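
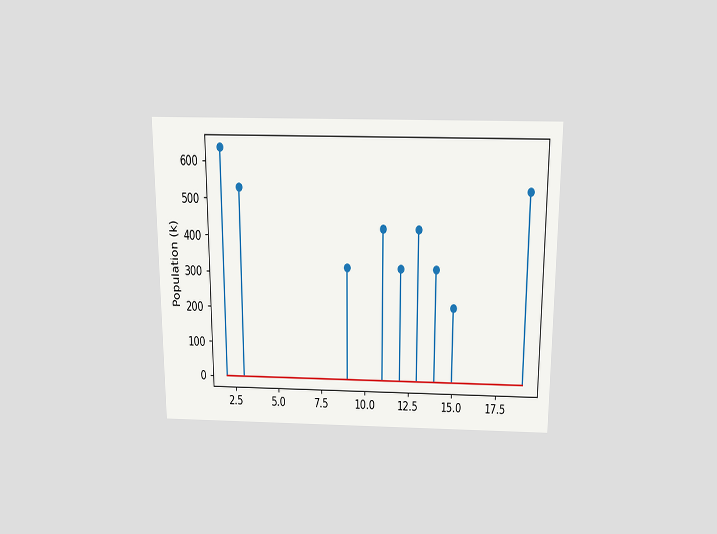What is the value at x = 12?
318k

The chart is viewed slightly from above. The stem at x=12 reaches 318k.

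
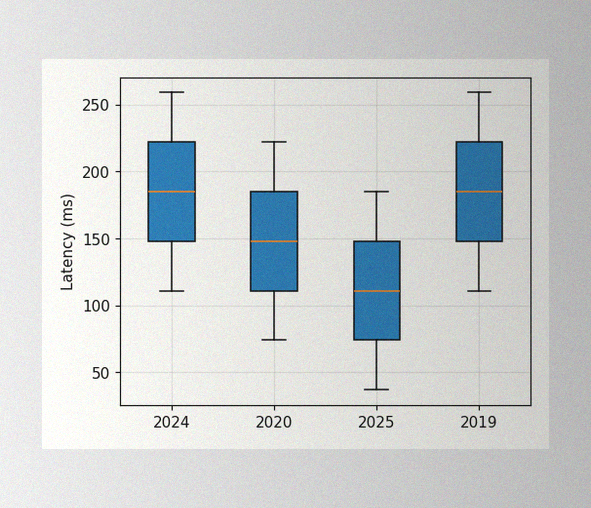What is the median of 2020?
148ms

The image has some photo noise and uneven lighting. The median line in the 2020 box sits at 148ms.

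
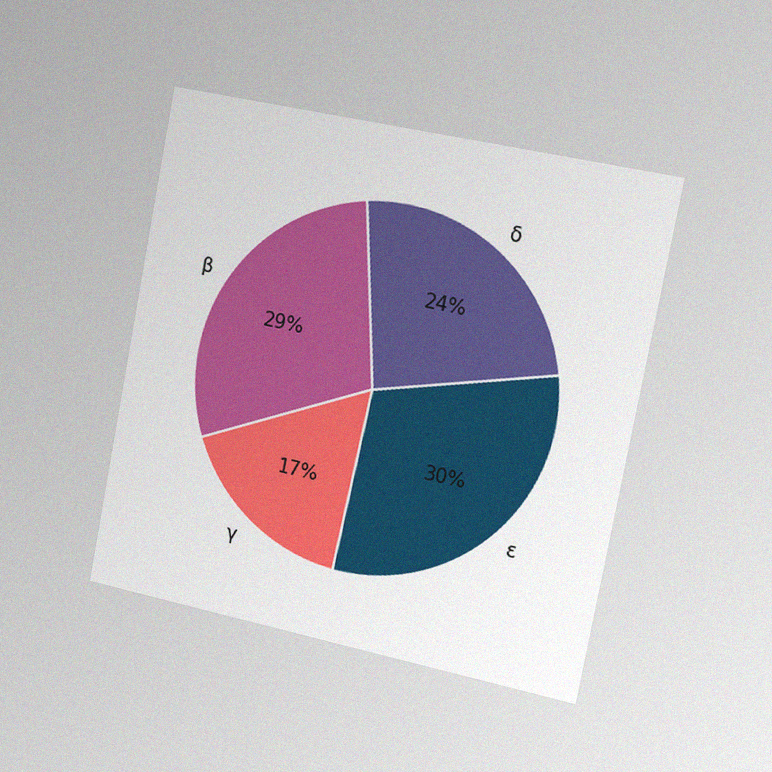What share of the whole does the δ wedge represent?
The chart is tilted about 11° clockwise and viewed slightly from the right, with some photo noise. The δ slice takes up 24% of the pie.

24%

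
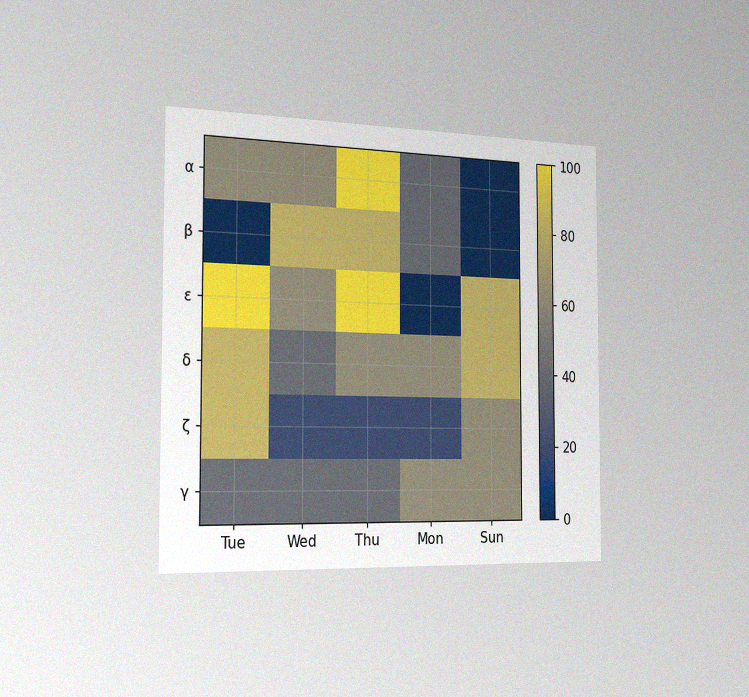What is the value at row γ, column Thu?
40

The chart is viewed slightly from the left, with some photo noise. Matching cell (γ, Thu) against the colorbar gives 40.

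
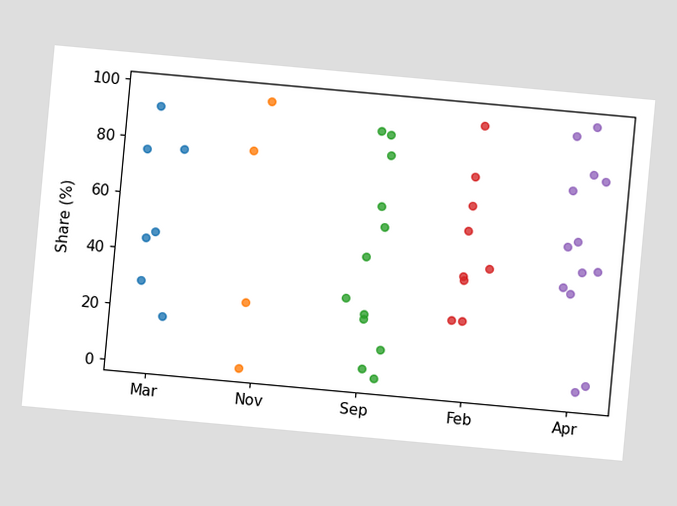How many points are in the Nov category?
4

The chart is tilted about 5° clockwise. Counting the markers in the Nov column gives 4.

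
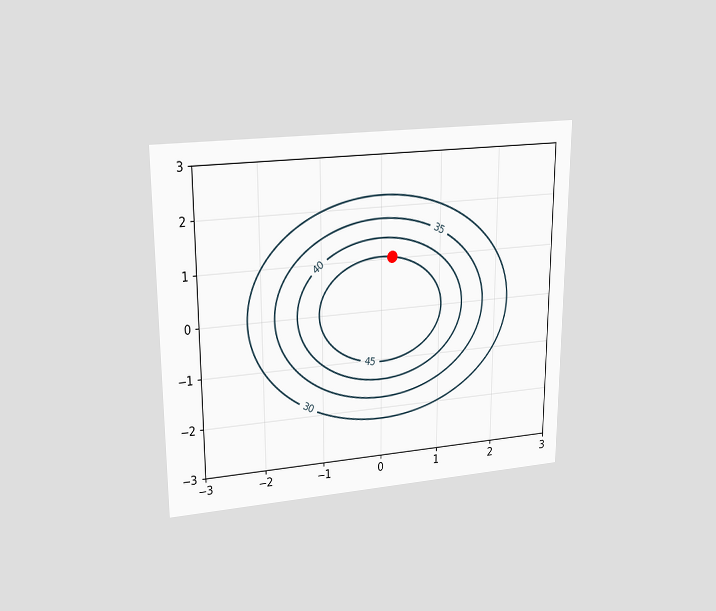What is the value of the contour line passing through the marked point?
45

The chart is viewed at a slight angle. The marked point sits on the contour labelled 45.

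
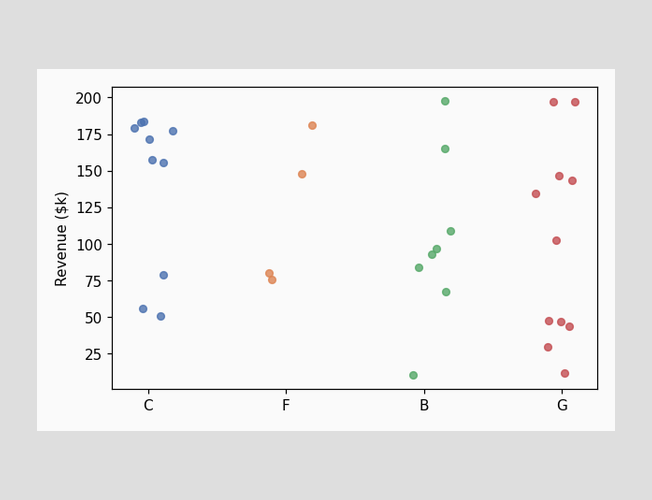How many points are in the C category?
10

Counting the markers in the C column gives 10.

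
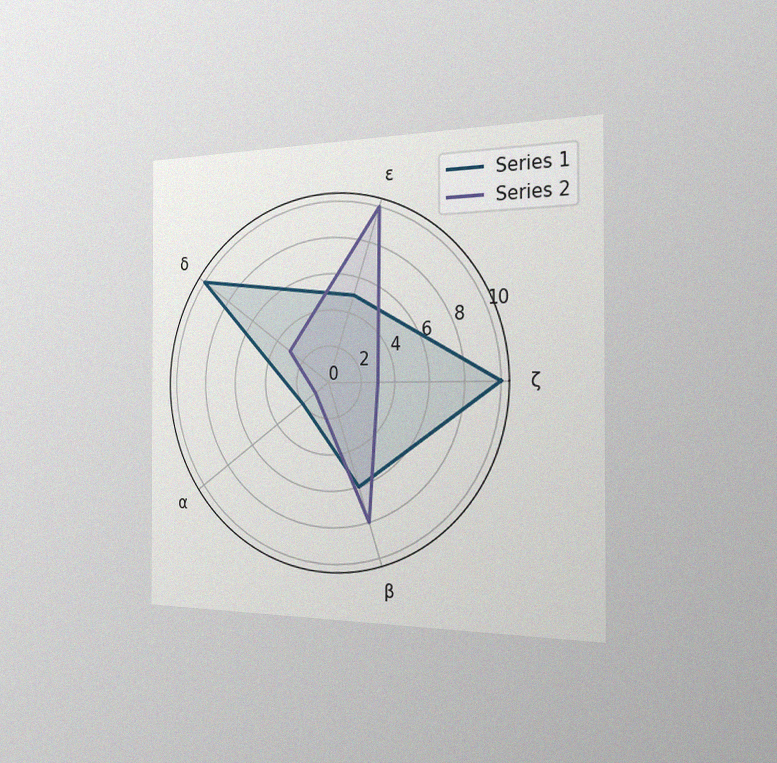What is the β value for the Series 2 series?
8

The chart is viewed slightly from the right, with some photo noise. On the β axis, Series 2 reaches 8.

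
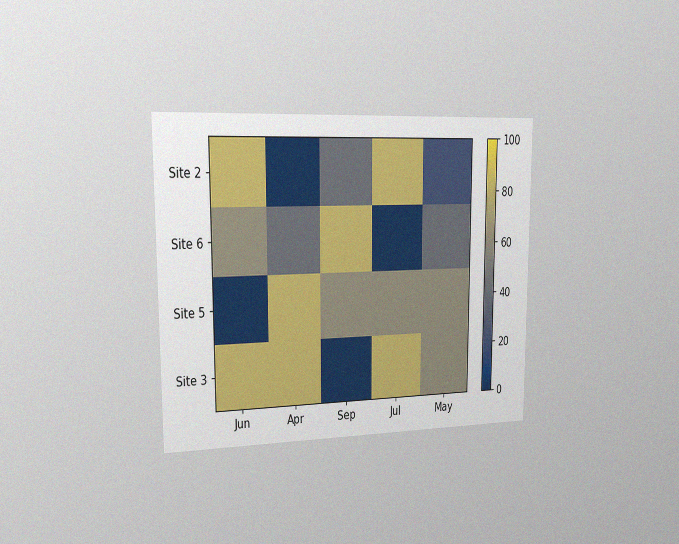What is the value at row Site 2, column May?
20

The chart is viewed slightly from the left, with some photo noise. Matching cell (Site 2, May) against the colorbar gives 20.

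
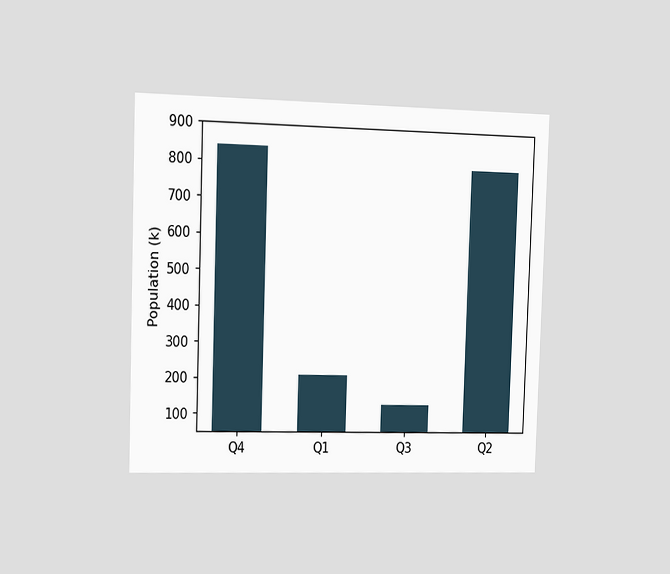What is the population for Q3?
126k

The chart is viewed slightly from the left. Reading along the chart's y-axis, the Q3 bar reaches 126k.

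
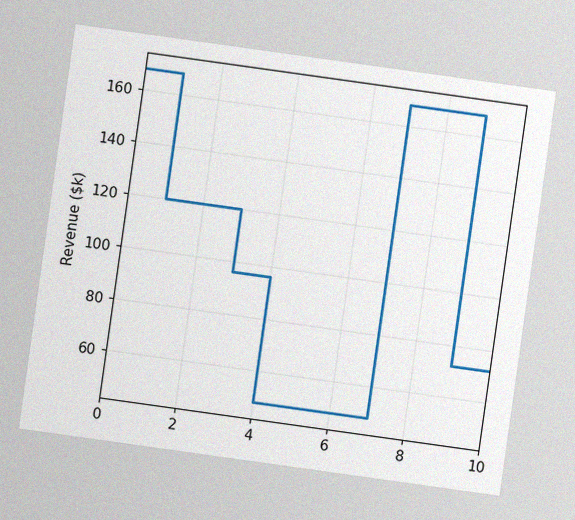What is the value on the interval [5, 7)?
$48k

The chart is tilted about 8° clockwise, with some photo noise. On [5, 7) the step sits at $48k.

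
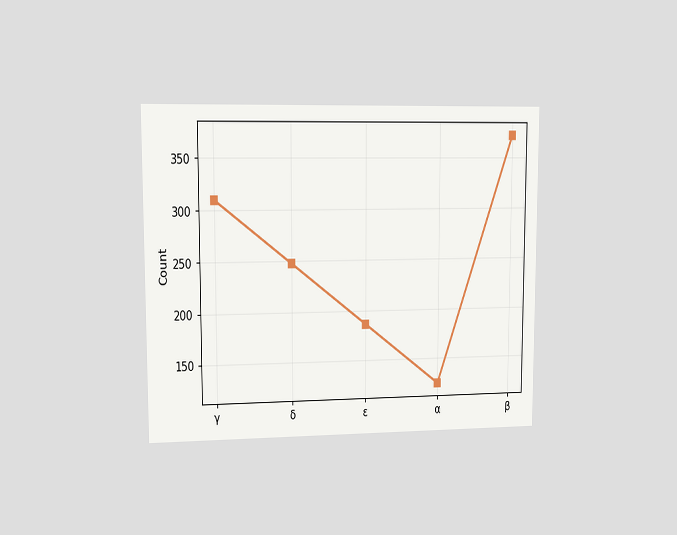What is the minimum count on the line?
124

The chart is viewed at a slight angle. The lowest point is at α, and reading across to the y-axis gives 124.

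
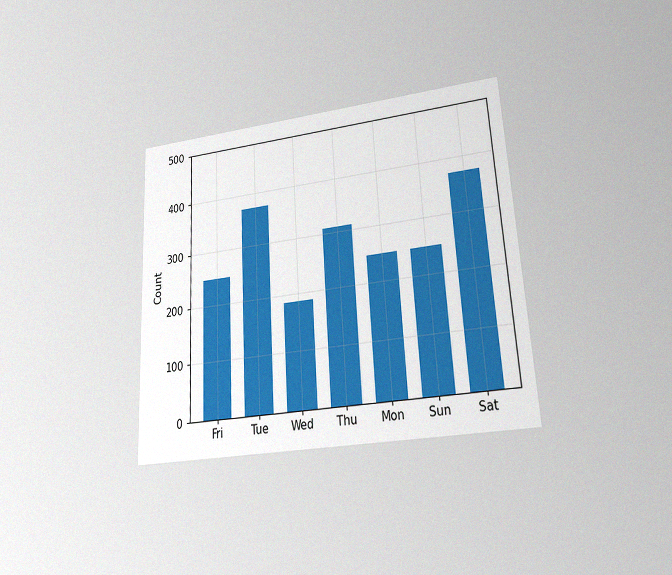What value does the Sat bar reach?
The chart is tilted about 3° counter-clockwise and viewed at a slight angle, with some photo noise. Reading along the chart's y-axis, the Sat bar reaches 372.

372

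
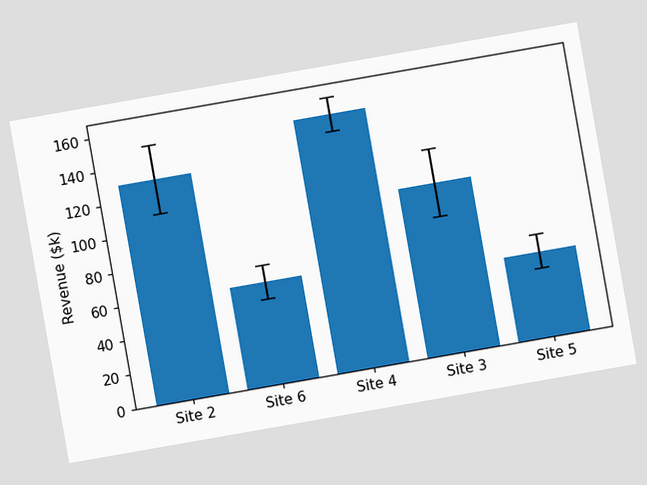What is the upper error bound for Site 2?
$150k

The chart is tilted about 10° counter-clockwise. The Site 2 bar's upper whisker reaches $150k.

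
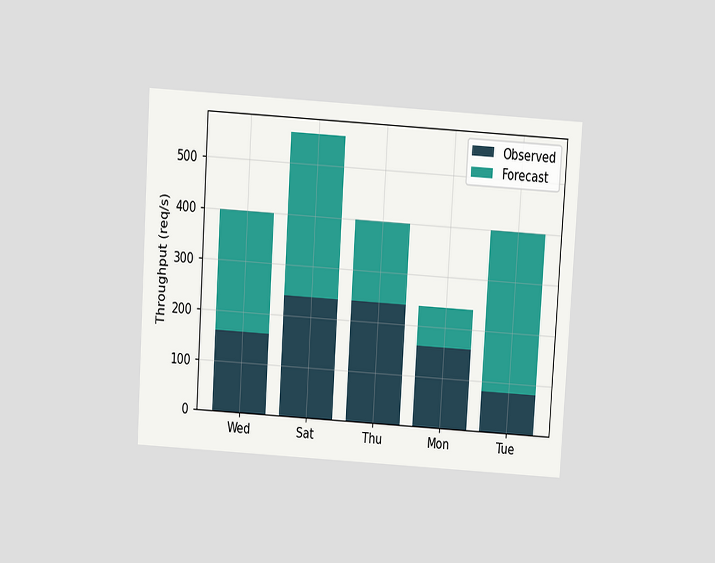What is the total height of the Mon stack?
240req/s

The chart is tilted about 4° clockwise and viewed slightly from above. The Mon stack's top reaches 240req/s on the y-axis.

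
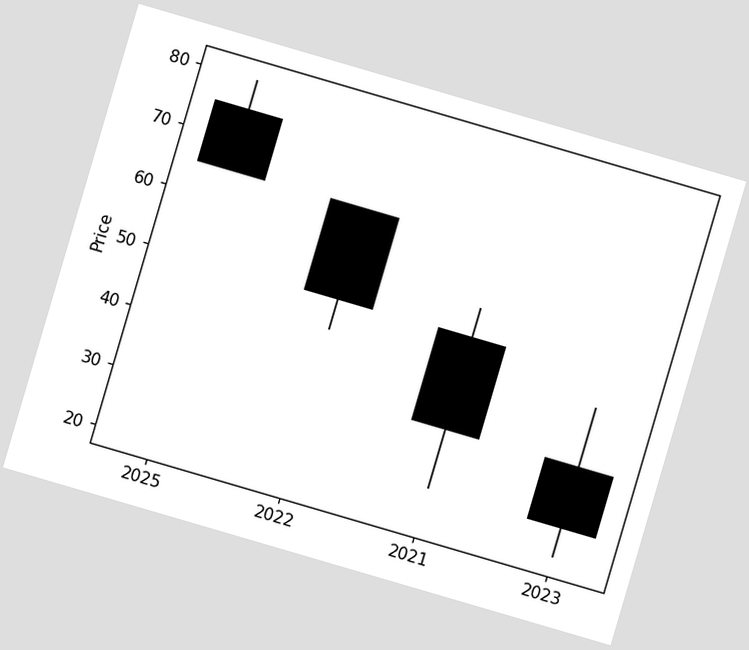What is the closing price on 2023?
25

The chart is tilted about 16° clockwise. The 2023 candle closes at 25.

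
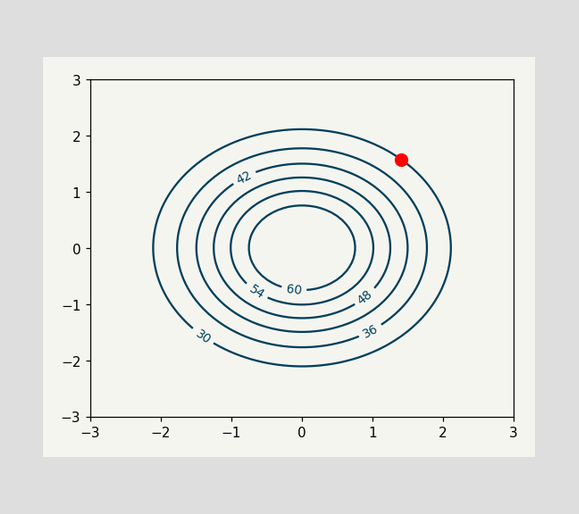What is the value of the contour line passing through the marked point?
30

The marked point sits on the contour labelled 30.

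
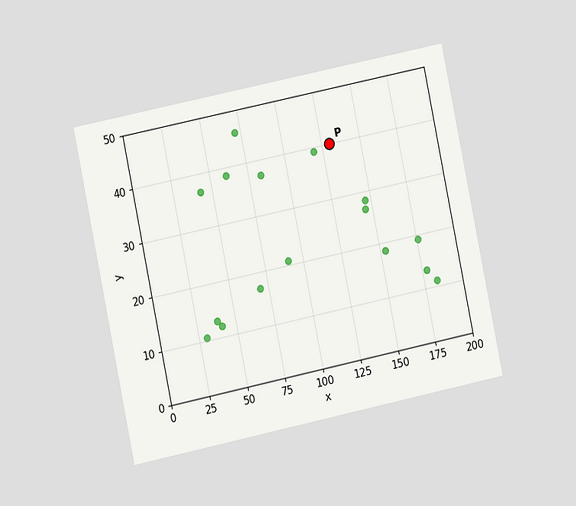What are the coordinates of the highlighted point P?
The chart is tilted about 12° counter-clockwise and viewed at a slight angle. Following the gridlines from P to each axis, P sits at (130, 40).

(130, 40)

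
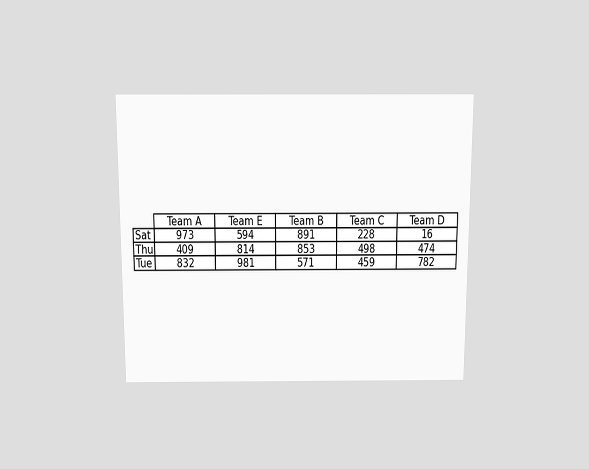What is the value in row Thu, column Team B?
853

The chart is viewed slightly from above. The (Thu, Team B) cell reads 853.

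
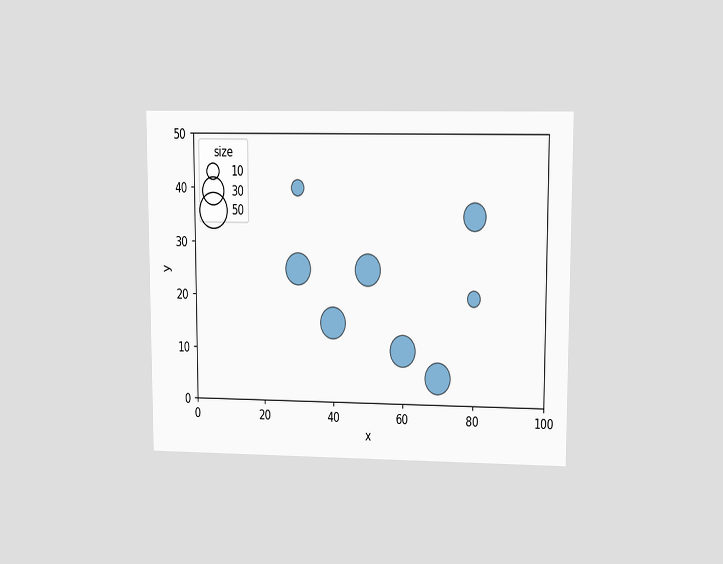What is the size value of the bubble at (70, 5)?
40

The chart is viewed at a slight angle. Matching the bubble at (70, 5) against the size legend gives 40.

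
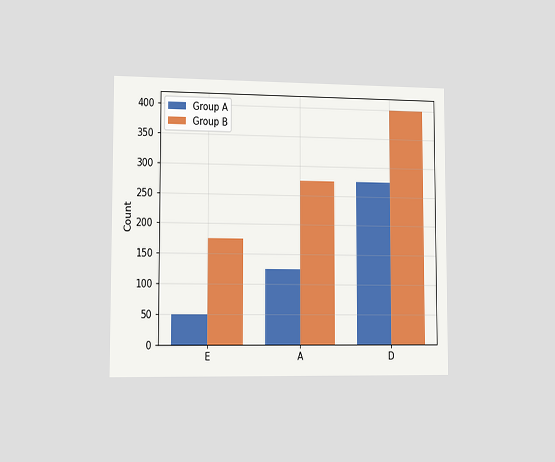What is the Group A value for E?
The chart is viewed slightly from the left. The Group A bar at E reaches 50 on the y-axis.

50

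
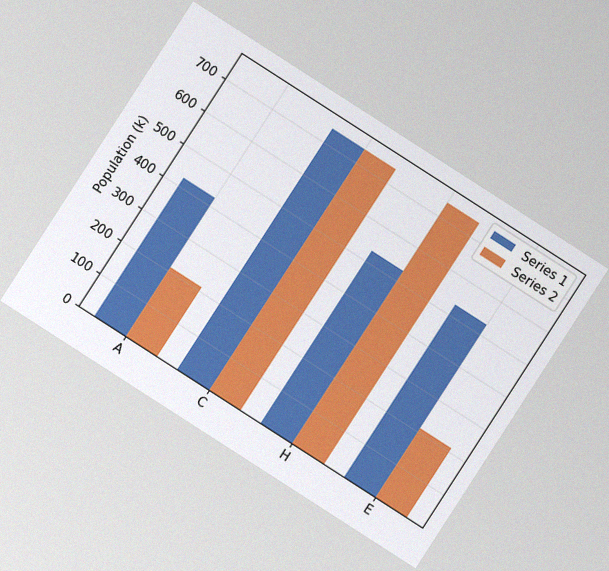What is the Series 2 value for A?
The chart is tilted about 33° clockwise, with some photo noise. The Series 2 bar at A reaches 212k on the y-axis.

212k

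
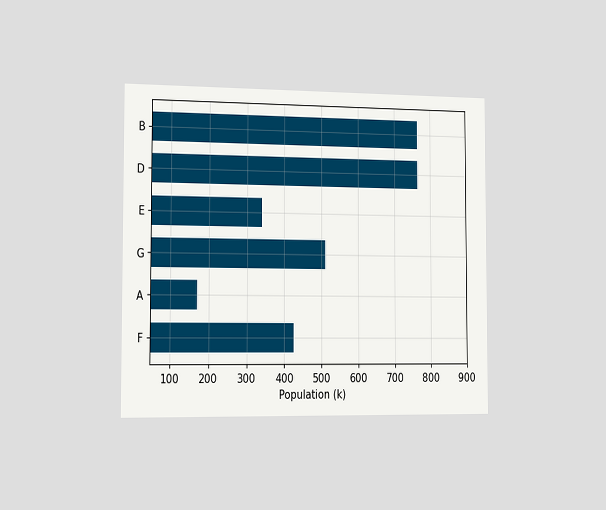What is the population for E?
The chart is viewed slightly from the left. Reading along the chart's x-axis, the E bar reaches 340k.

340k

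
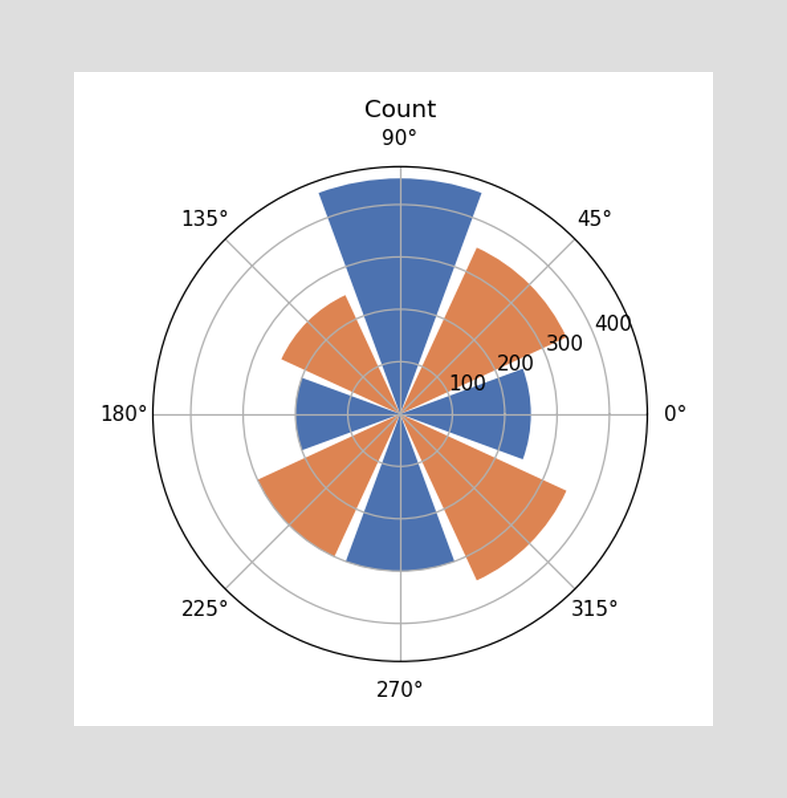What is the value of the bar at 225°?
The bar at 225° reaches 300 on the radial axis.

300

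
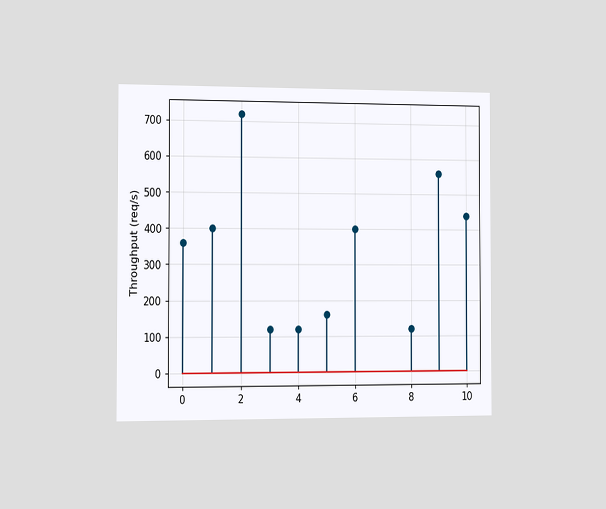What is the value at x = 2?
The chart is viewed slightly from the left. The stem at x=2 reaches 720req/s.

720req/s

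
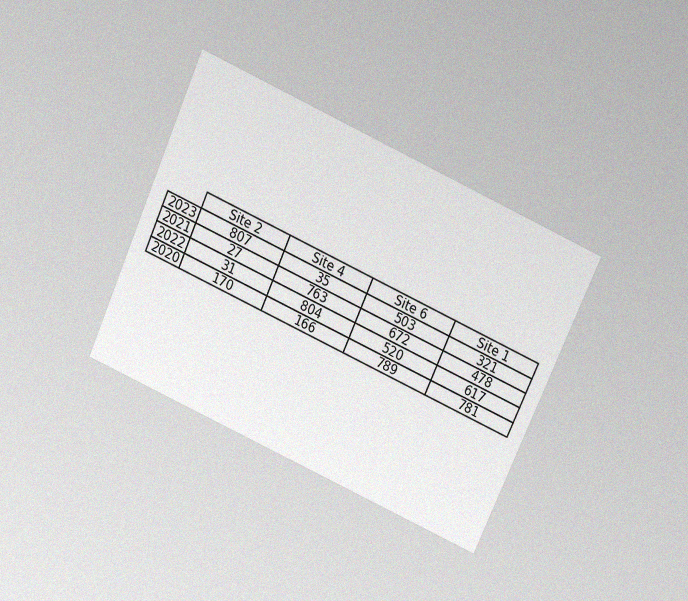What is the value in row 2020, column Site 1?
781

The chart is tilted about 24° clockwise and viewed slightly from above, with some photo noise. The (2020, Site 1) cell reads 781.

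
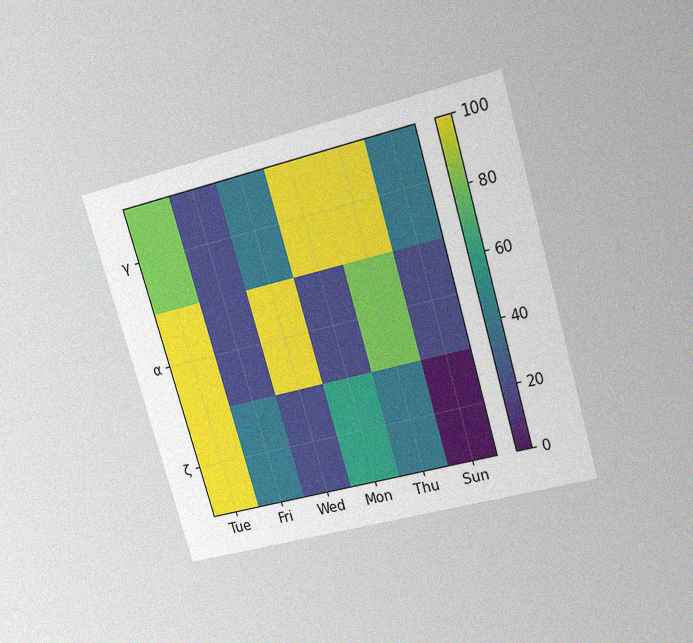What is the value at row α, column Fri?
20

The chart is tilted about 16° counter-clockwise and viewed slightly from above, with some photo noise. Matching cell (α, Fri) against the colorbar gives 20.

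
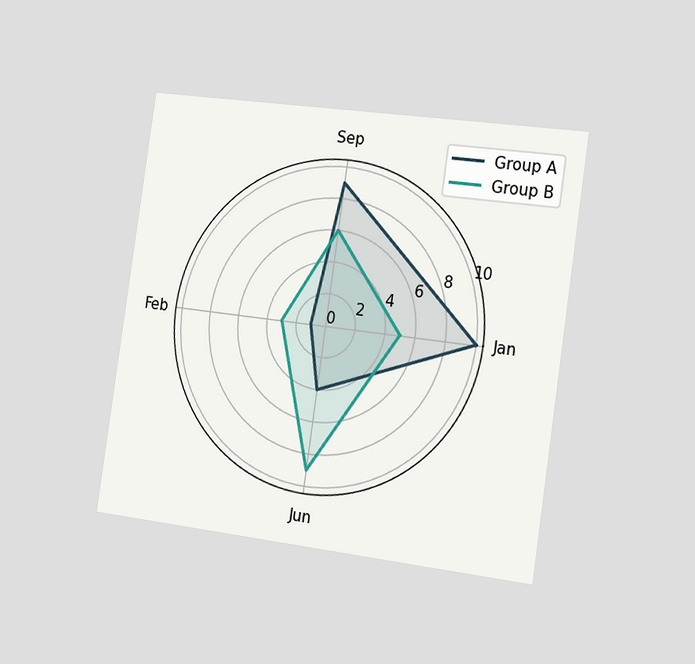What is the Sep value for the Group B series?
The chart is tilted about 8° clockwise and viewed slightly from the right. On the Sep axis, Group B reaches 6.

6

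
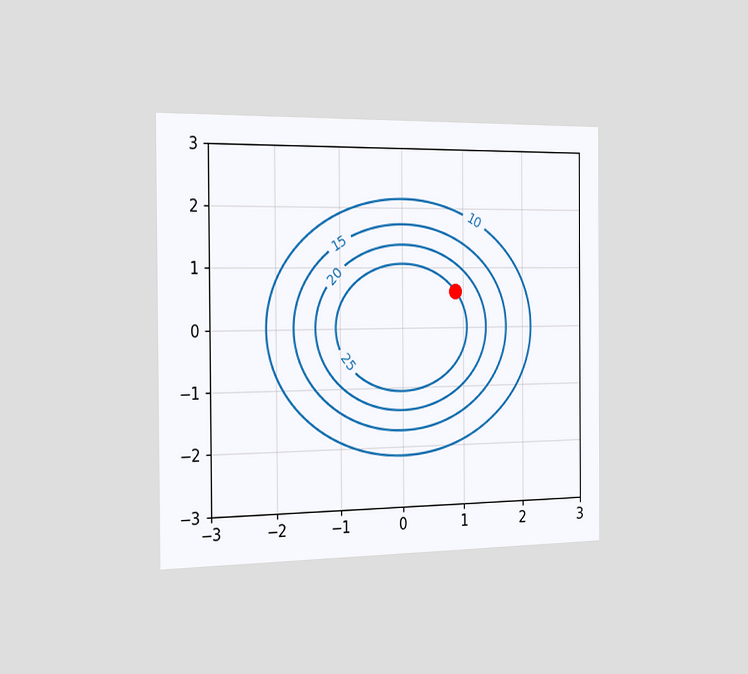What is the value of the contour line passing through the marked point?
25

The chart is viewed slightly from the left. The marked point sits on the contour labelled 25.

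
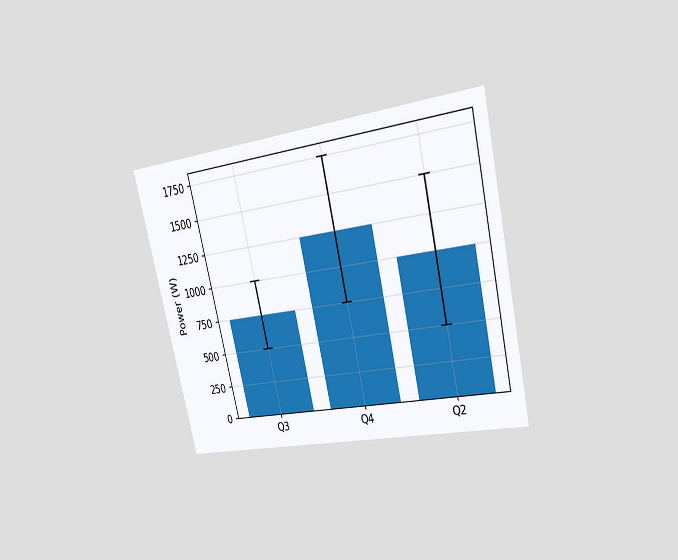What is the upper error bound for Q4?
1750W

The chart is tilted about 13° counter-clockwise and viewed slightly from the right. The Q4 bar's upper whisker reaches 1750W.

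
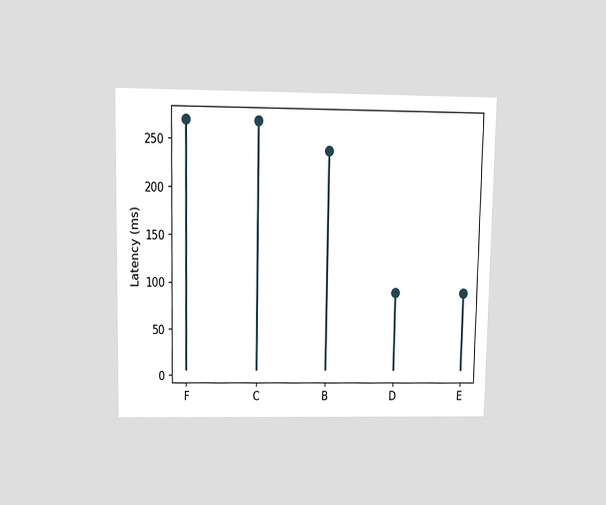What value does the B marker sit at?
240ms

The chart is viewed slightly from above. The B marker sits at 240ms.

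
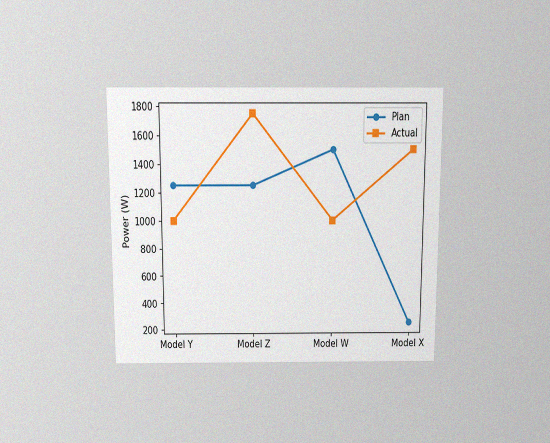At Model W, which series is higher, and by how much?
The chart is viewed slightly from above, with some photo noise. At Model W, Plan sits above the other line by 500W.

Plan, by 500W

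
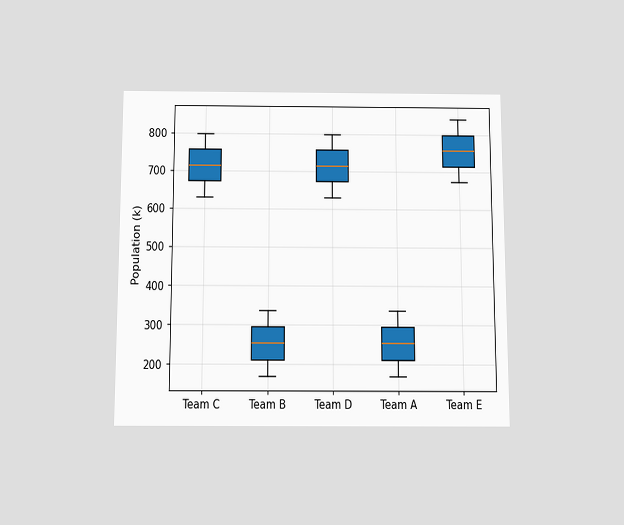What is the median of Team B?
252k

The chart is viewed slightly from below. The median line in the Team B box sits at 252k.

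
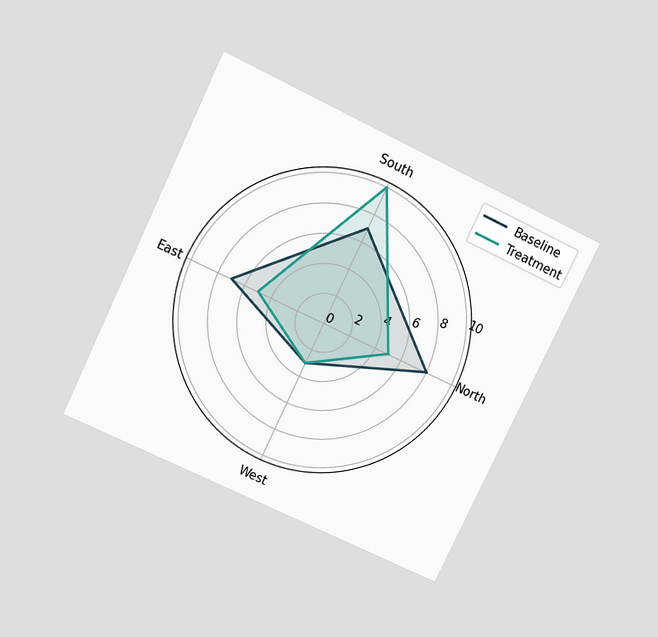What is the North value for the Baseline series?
The chart is tilted about 26° clockwise and viewed slightly from above. On the North axis, Baseline reaches 8.

8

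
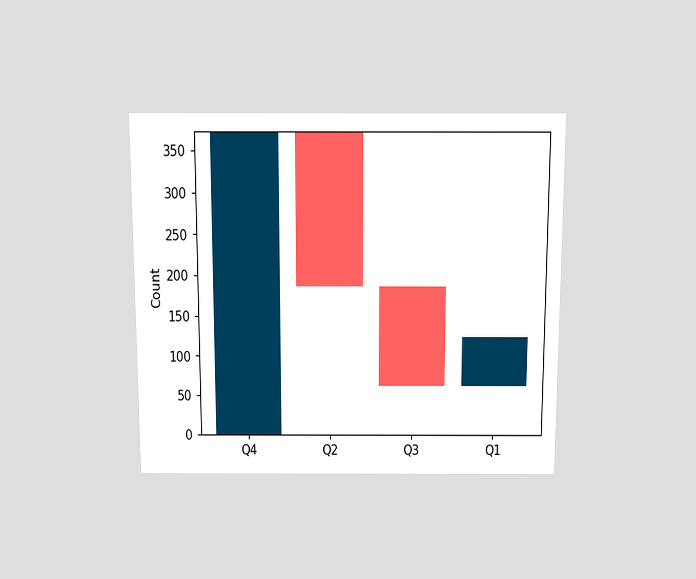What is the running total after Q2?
The chart is viewed slightly from above. After Q2 the running total reaches 186.

186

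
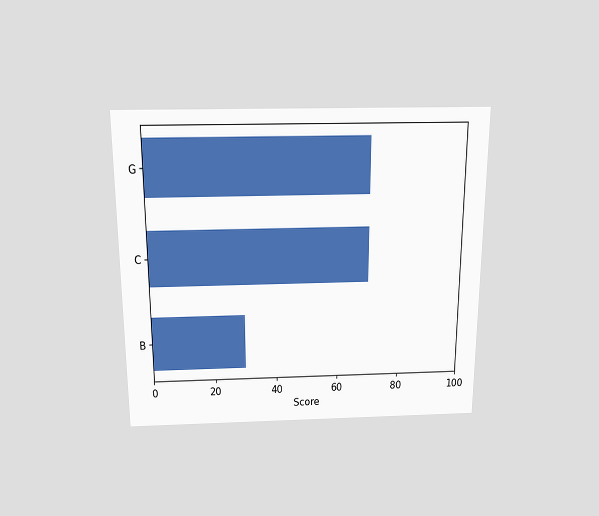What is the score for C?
The chart is viewed slightly from above. Reading along the chart's x-axis, the C bar reaches 70.

70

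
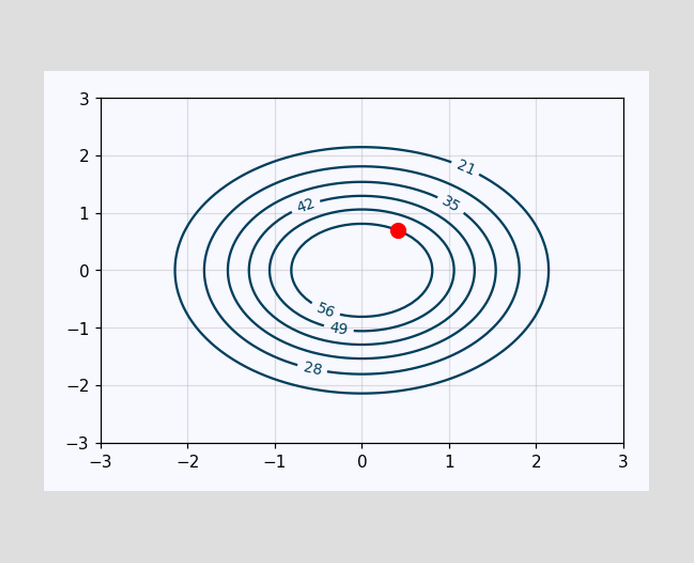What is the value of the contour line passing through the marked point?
56

The marked point sits on the contour labelled 56.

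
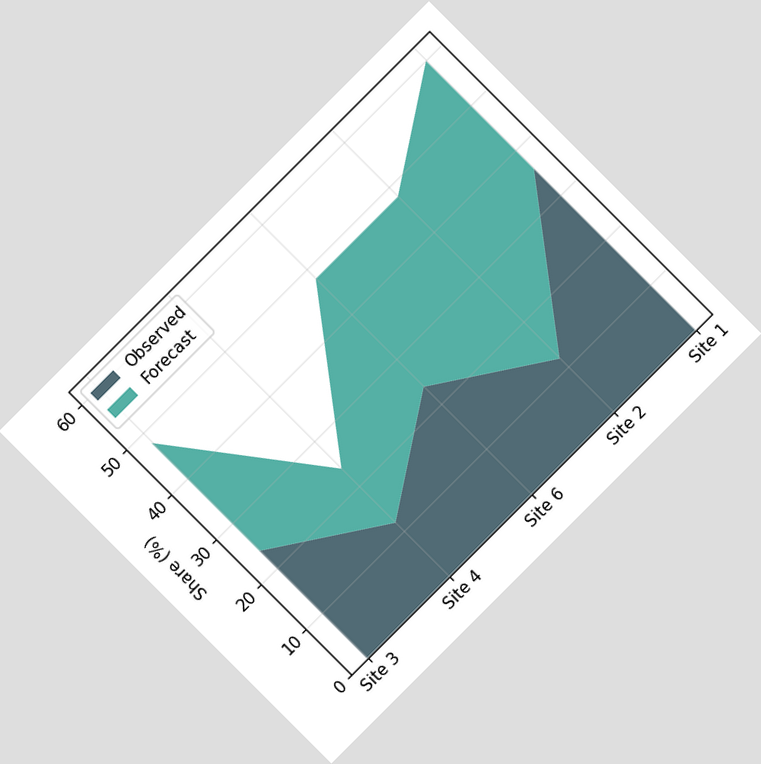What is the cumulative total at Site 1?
The chart is tilted about 45° counter-clockwise. The stacked total at Site 1 reaches 60%.

60%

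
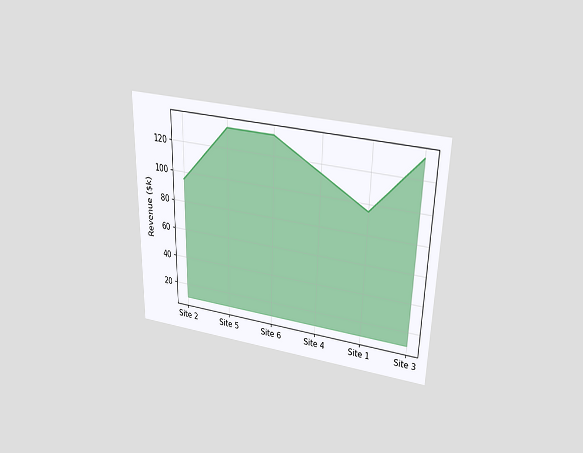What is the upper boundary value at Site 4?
$114k

The chart is viewed slightly from above. At Site 4 the upper boundary is at $114k.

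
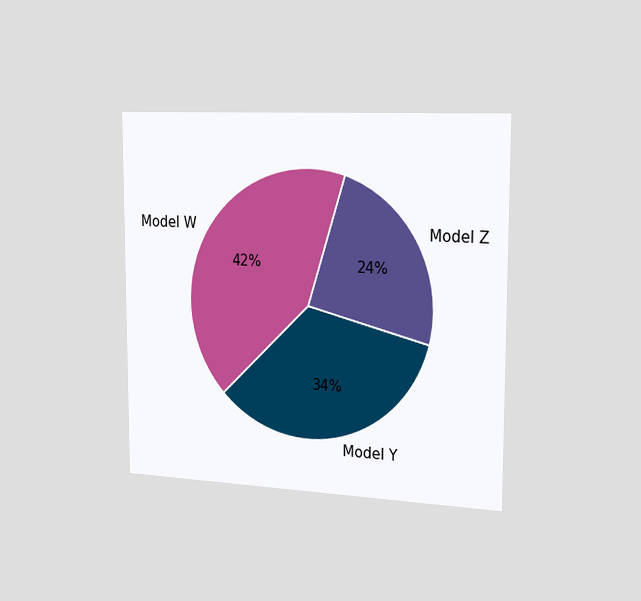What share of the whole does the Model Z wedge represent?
24%

The chart is viewed slightly from the right. The Model Z slice takes up 24% of the pie.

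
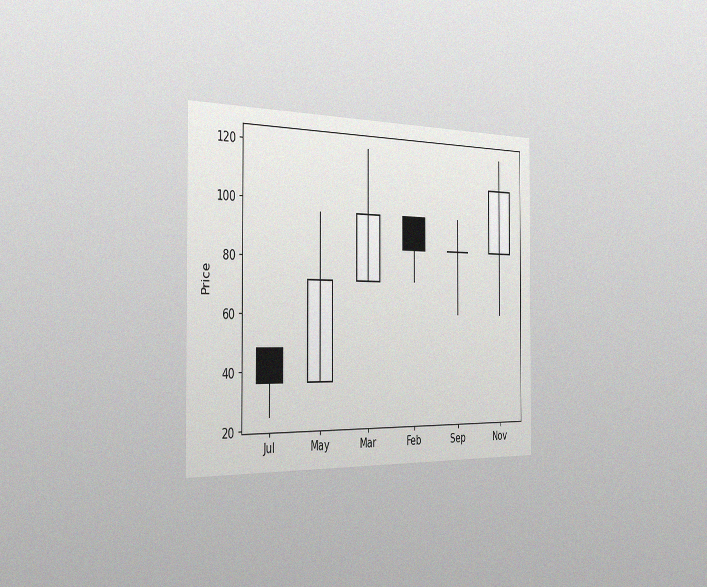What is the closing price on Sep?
The chart is viewed slightly from the left, with some photo noise. The Sep candle closes at 84.

84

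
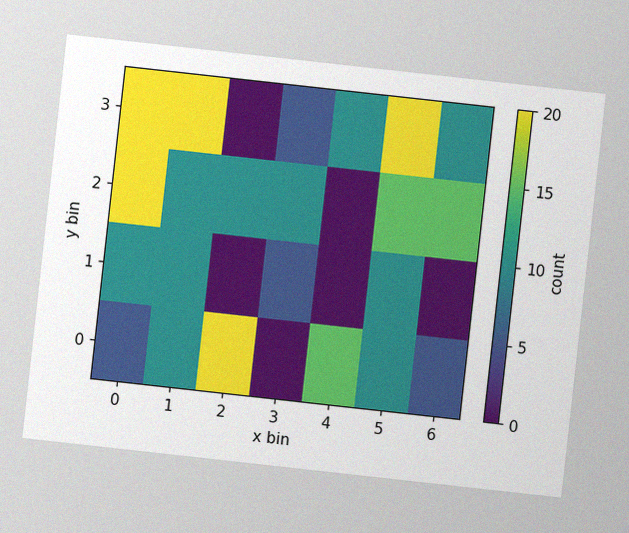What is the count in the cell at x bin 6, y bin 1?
The chart is tilted about 6° clockwise, with some photo noise. Matching the cell (6, 1) against the colorbar gives 0.

0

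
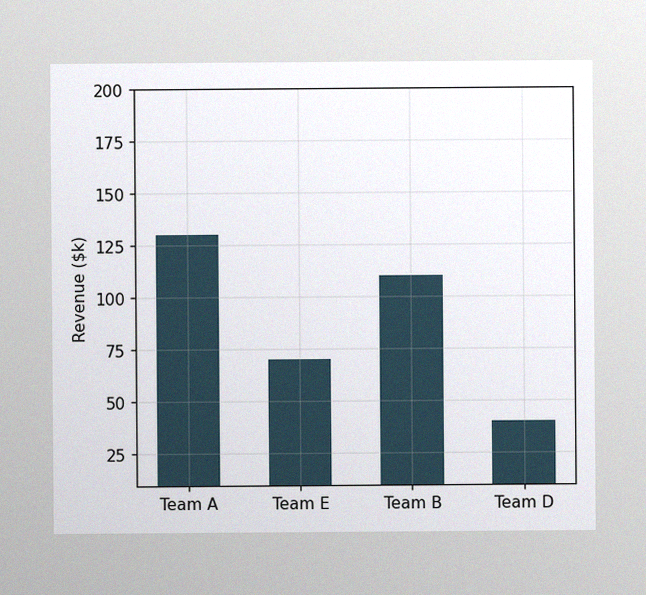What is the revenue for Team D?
The image has some photo noise and uneven lighting. Reading along the chart's y-axis, the Team D bar reaches $40k.

$40k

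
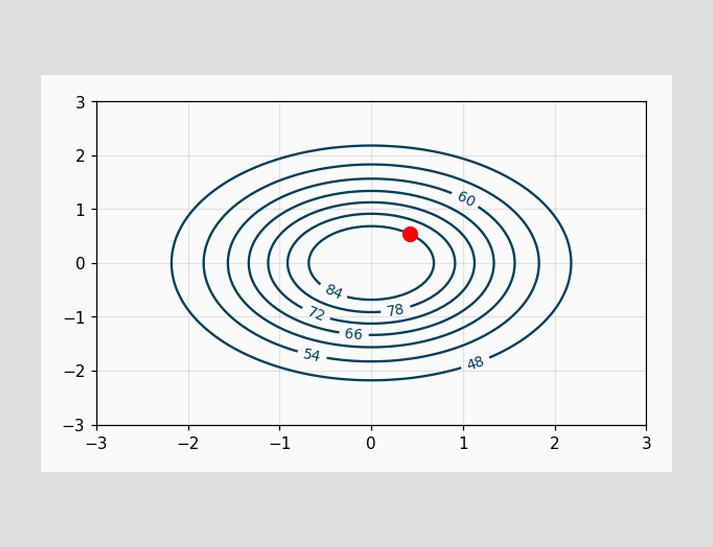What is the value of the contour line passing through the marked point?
84

The marked point sits on the contour labelled 84.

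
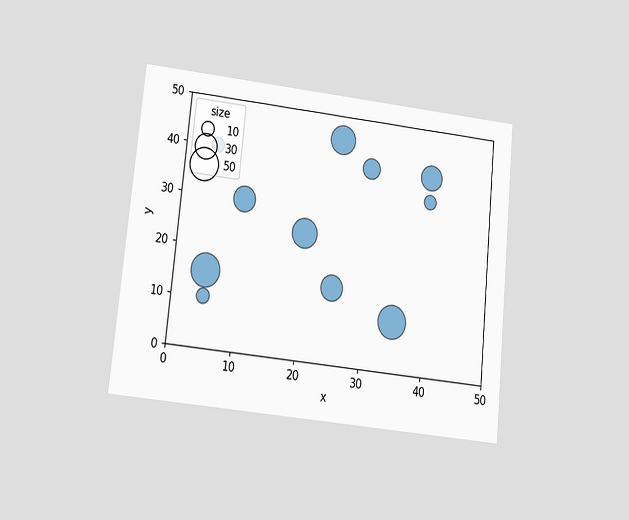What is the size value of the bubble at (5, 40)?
The chart is tilted about 6° clockwise and viewed slightly from below. Matching the bubble at (5, 40) against the size legend gives 10.

10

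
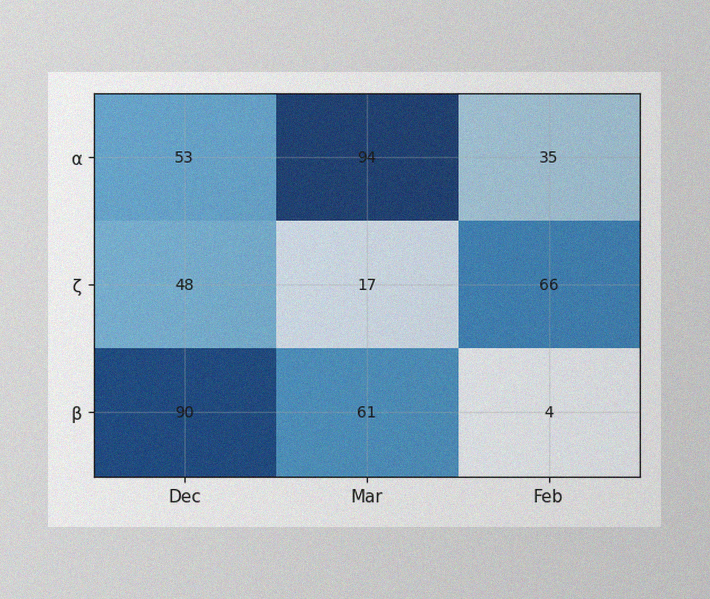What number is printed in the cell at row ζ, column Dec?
48

The image has some photo noise and uneven lighting. The (ζ, Dec) cell reads 48.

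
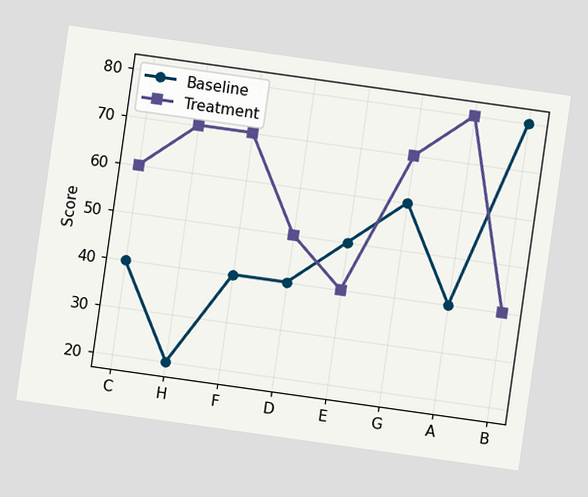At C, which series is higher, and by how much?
The chart is tilted about 8° clockwise. At C, Treatment sits above the other line by 20.

Treatment, by 20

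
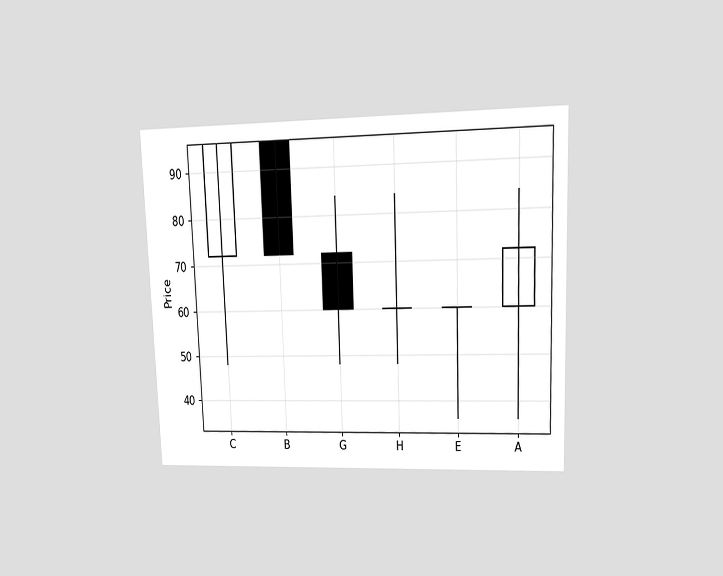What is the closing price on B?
The chart is tilted about 2° counter-clockwise and viewed at a slight angle. The B candle closes at 72.

72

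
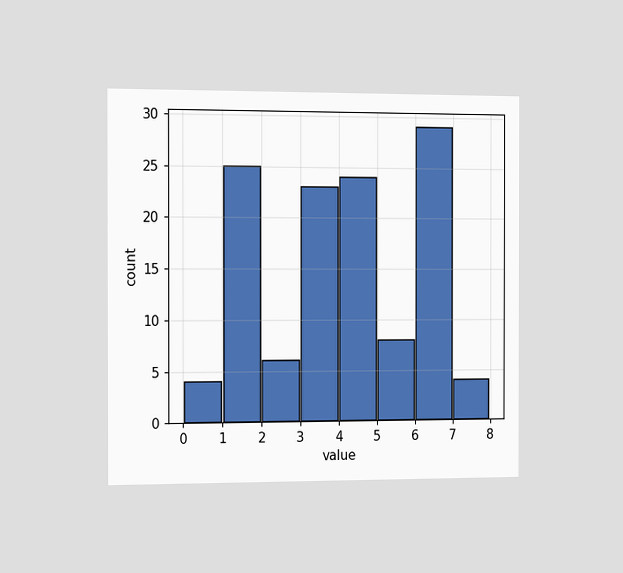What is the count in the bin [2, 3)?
6

The chart is viewed slightly from the left. The [2, 3) bin has height 6.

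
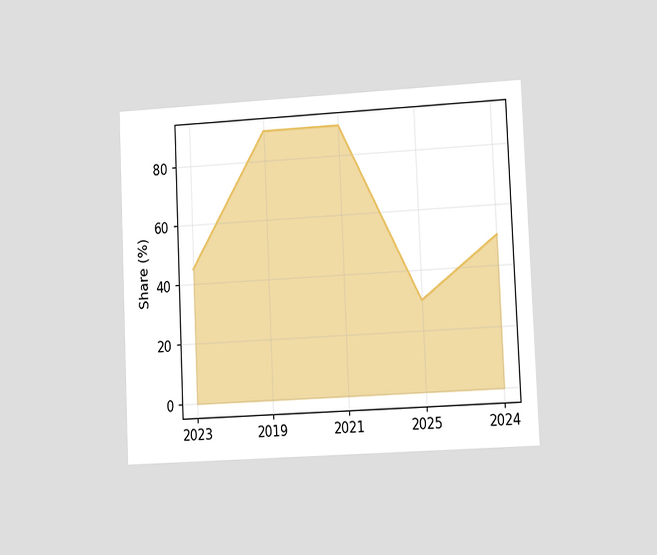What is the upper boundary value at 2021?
The chart is tilted about 3° counter-clockwise and viewed slightly from the right. At 2021 the upper boundary is at 90%.

90%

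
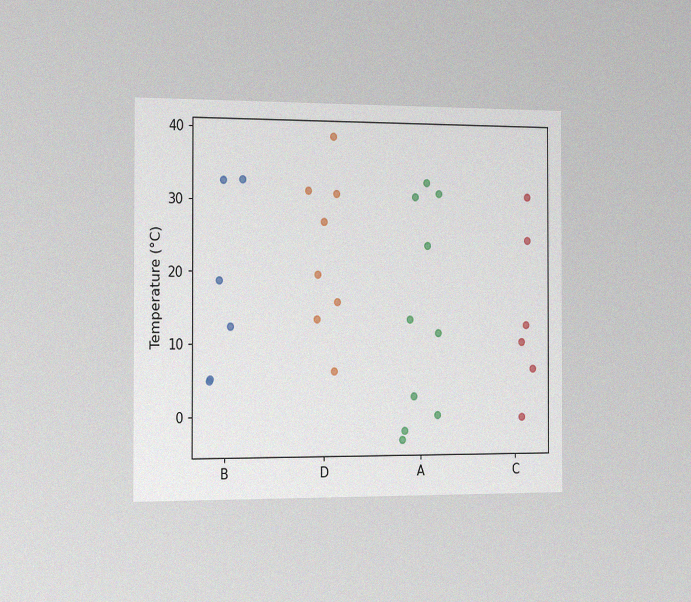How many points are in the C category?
6

The chart is viewed slightly from the left, with some photo noise. Counting the markers in the C column gives 6.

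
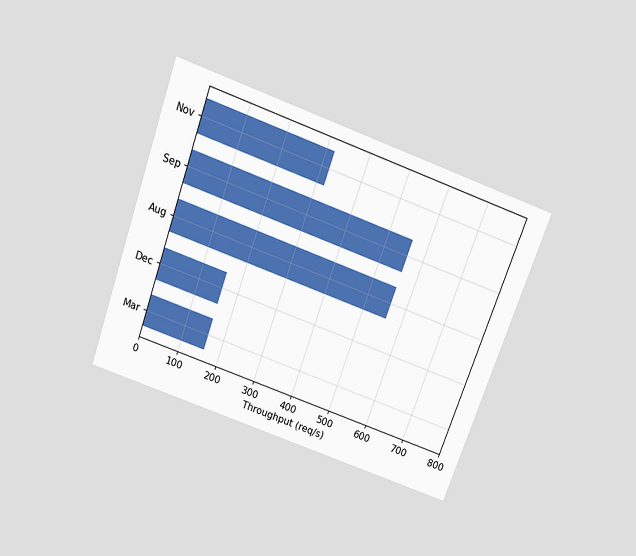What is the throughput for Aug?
The chart is tilted about 20° clockwise and viewed slightly from above. Reading along the chart's x-axis, the Aug bar reaches 560req/s.

560req/s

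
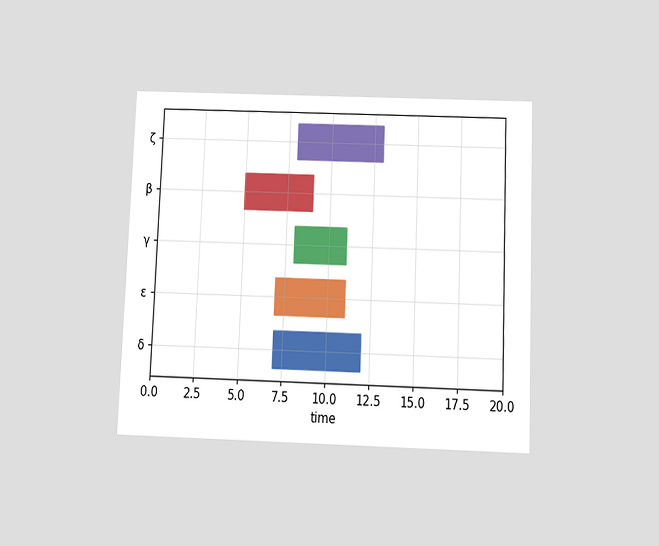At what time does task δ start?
7

The chart is tilted about 2° clockwise and viewed slightly from below. The δ bar begins at t=7.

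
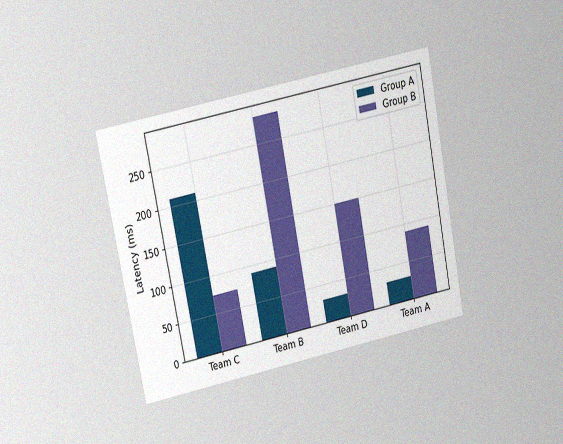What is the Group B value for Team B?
285ms

The chart is tilted about 11° counter-clockwise and viewed at a slight angle, with some photo noise. The Group B bar at Team B reaches 285ms on the y-axis.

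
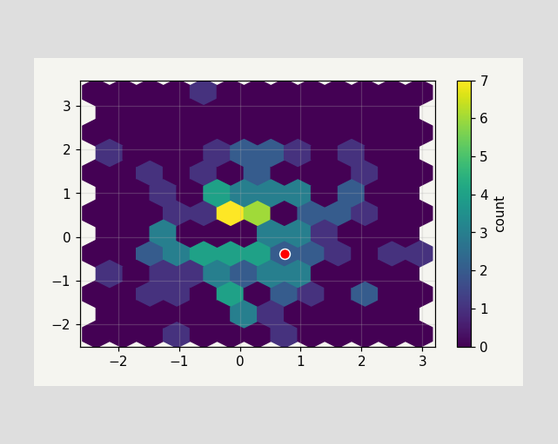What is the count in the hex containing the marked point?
The marked hex reads 2 on the colorbar.

2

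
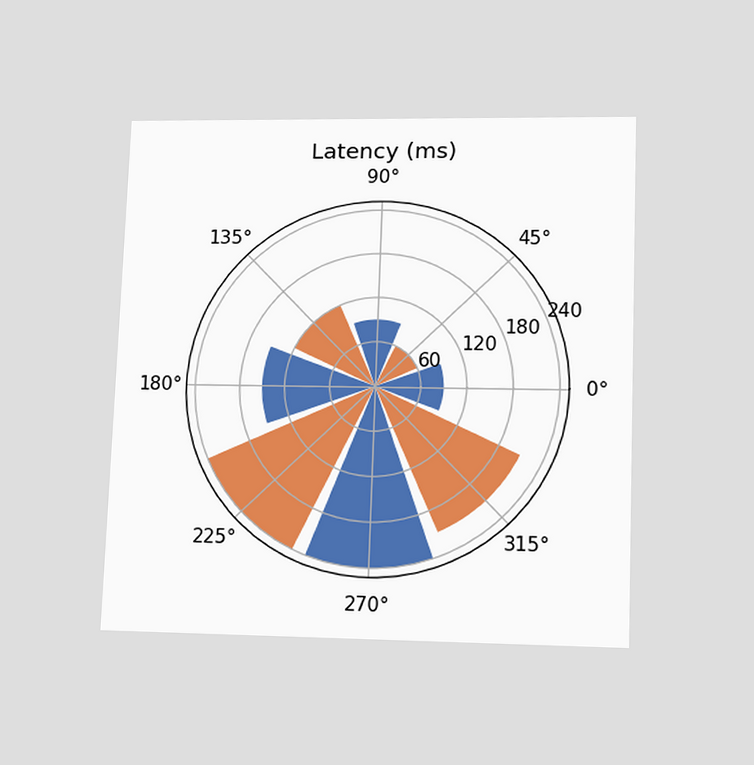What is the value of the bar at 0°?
90ms

The chart is tilted about 2° clockwise and viewed at a slight angle. The bar at 0° reaches 90ms on the radial axis.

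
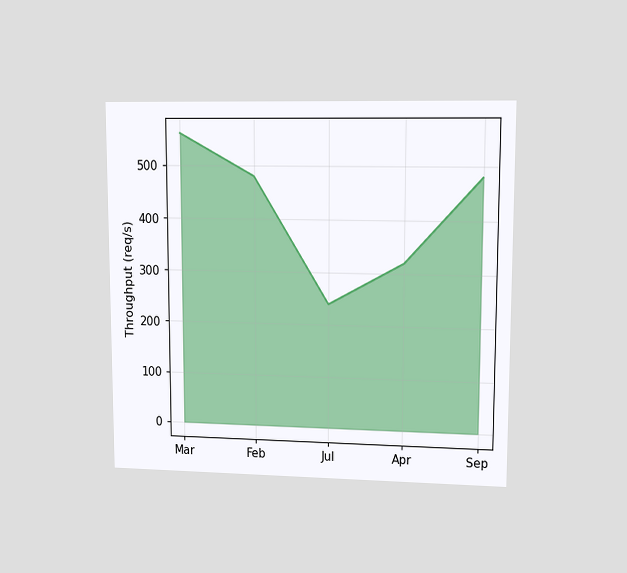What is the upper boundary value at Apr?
The chart is viewed at a slight angle. At Apr the upper boundary is at 320req/s.

320req/s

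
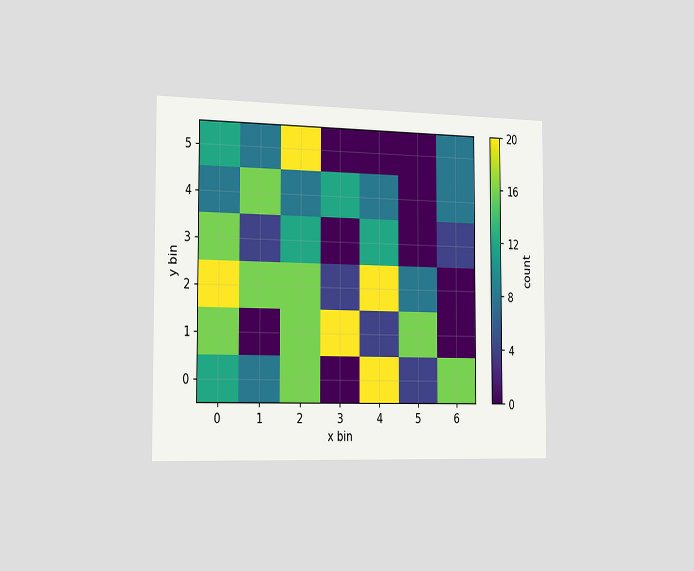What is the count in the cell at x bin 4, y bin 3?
The chart is viewed slightly from the left. Matching the cell (4, 3) against the colorbar gives 12.

12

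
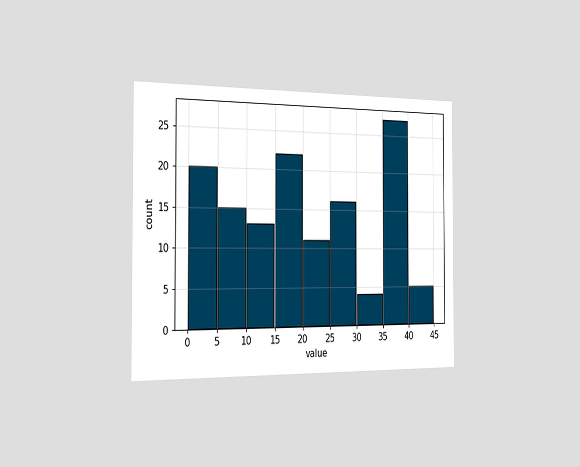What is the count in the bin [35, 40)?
27

The chart is viewed slightly from the left. The [35, 40) bin has height 27.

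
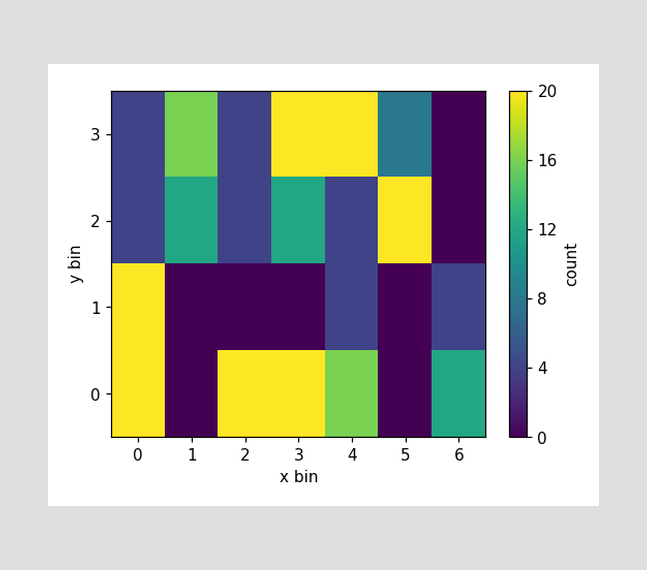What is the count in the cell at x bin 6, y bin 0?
Matching the cell (6, 0) against the colorbar gives 12.

12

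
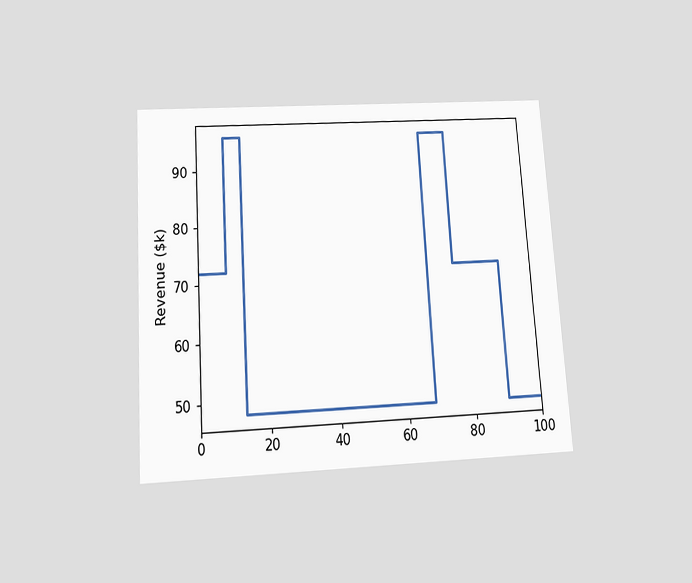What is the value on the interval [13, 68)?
$48k

The chart is tilted about 4° counter-clockwise and viewed slightly from below. On [13, 68) the step sits at $48k.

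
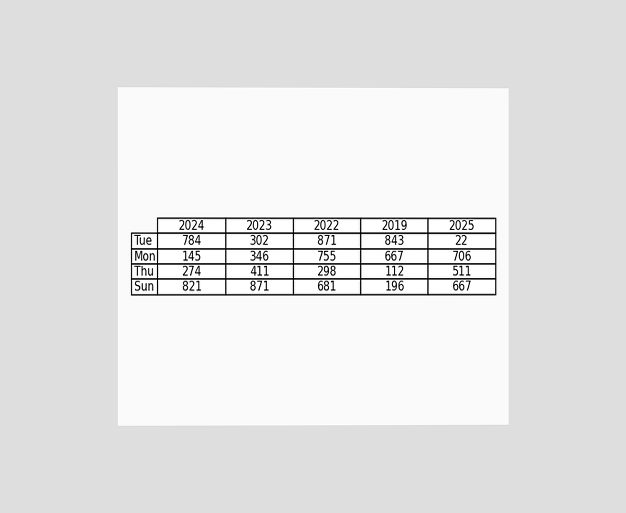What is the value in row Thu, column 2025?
The chart is viewed at a slight angle. The (Thu, 2025) cell reads 511.

511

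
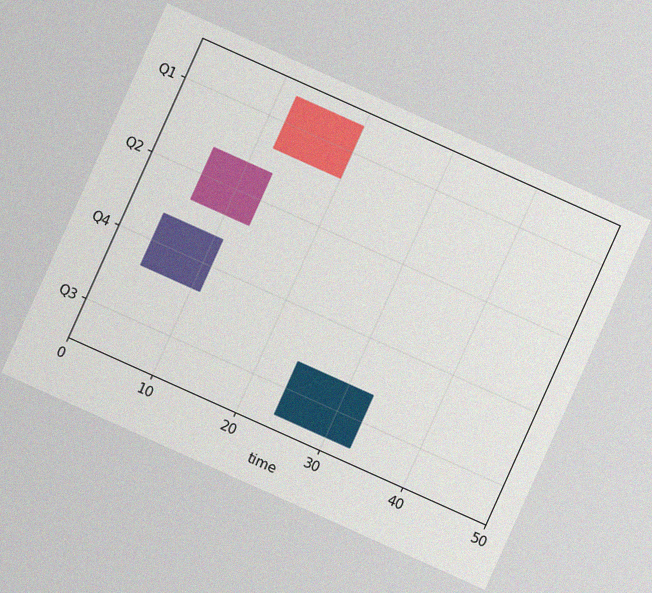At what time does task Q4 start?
The chart is tilted about 24° clockwise, with some photo noise. The Q4 bar begins at t=4.

4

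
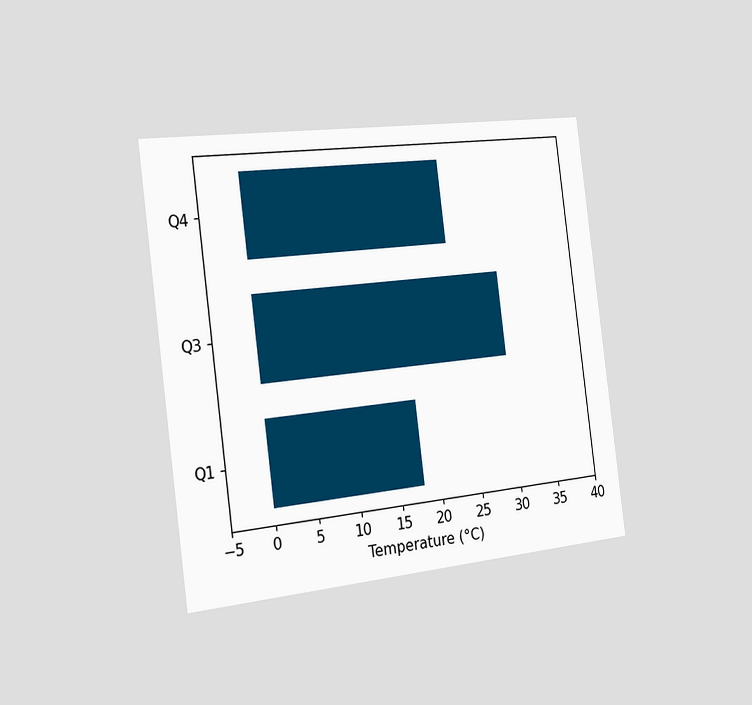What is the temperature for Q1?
The chart is tilted about 7° counter-clockwise and viewed slightly from the left. Reading along the chart's x-axis, the Q1 bar reaches 18°C.

18°C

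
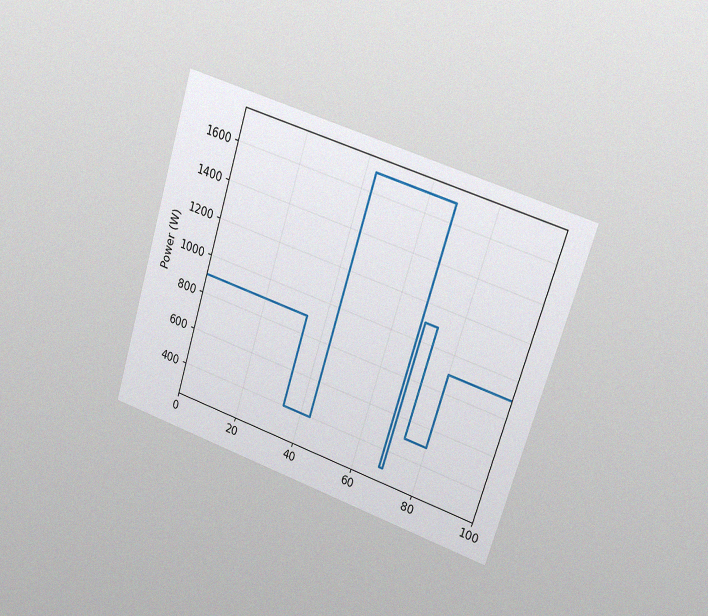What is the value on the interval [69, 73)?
1100W

The chart is tilted about 17° clockwise and viewed slightly from the right, with some photo noise. On [69, 73) the step sits at 1100W.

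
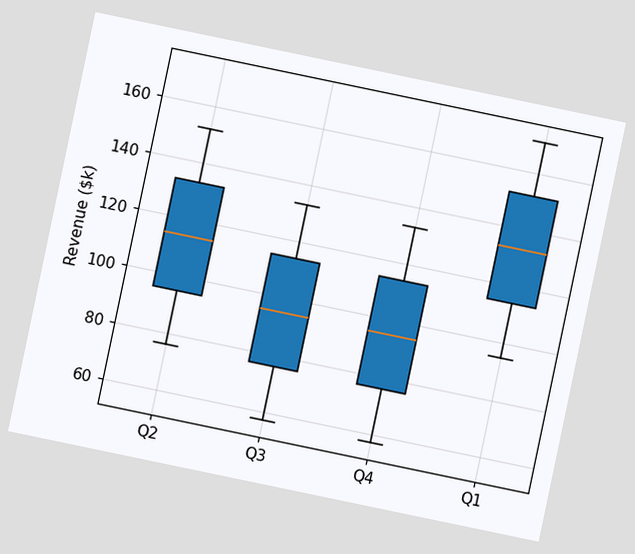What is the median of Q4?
$95k

The chart is tilted about 12° clockwise. The median line in the Q4 box sits at $95k.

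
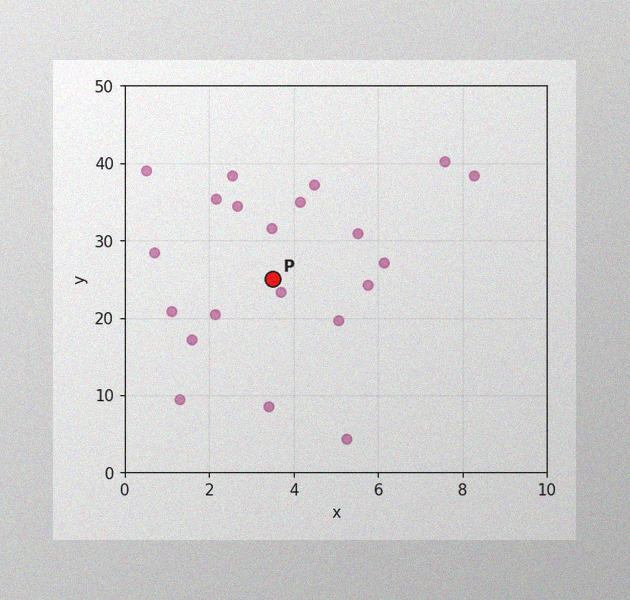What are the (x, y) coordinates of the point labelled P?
The image has some photo noise and uneven lighting. Following the gridlines from P to each axis, P sits at (3.5, 25).

(3.5, 25)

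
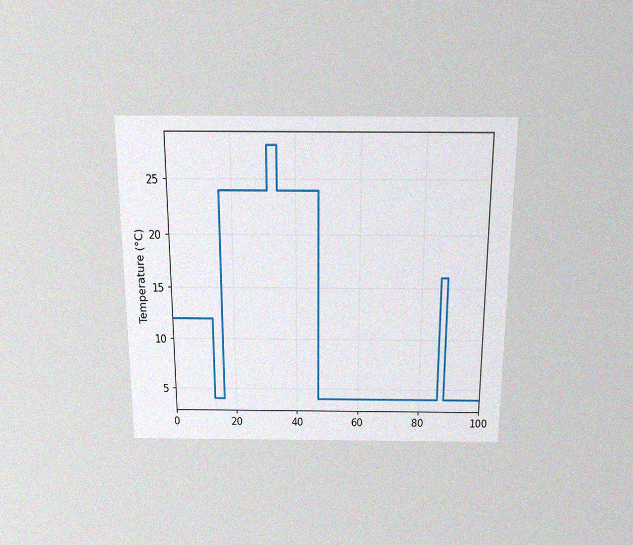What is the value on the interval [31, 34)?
The chart is viewed slightly from above, with some photo noise. On [31, 34) the step sits at 28°C.

28°C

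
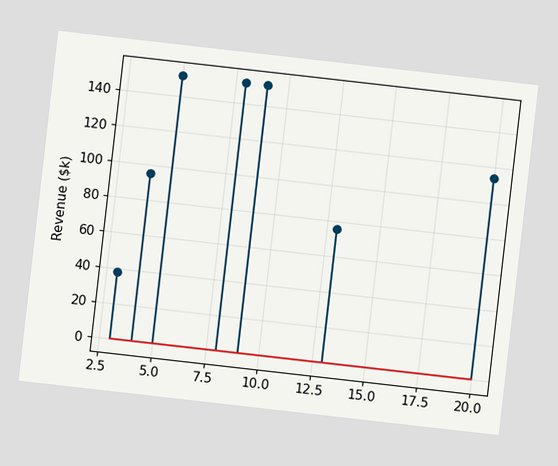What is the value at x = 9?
The chart is tilted about 6° clockwise. The stem at x=9 reaches $152k.

$152k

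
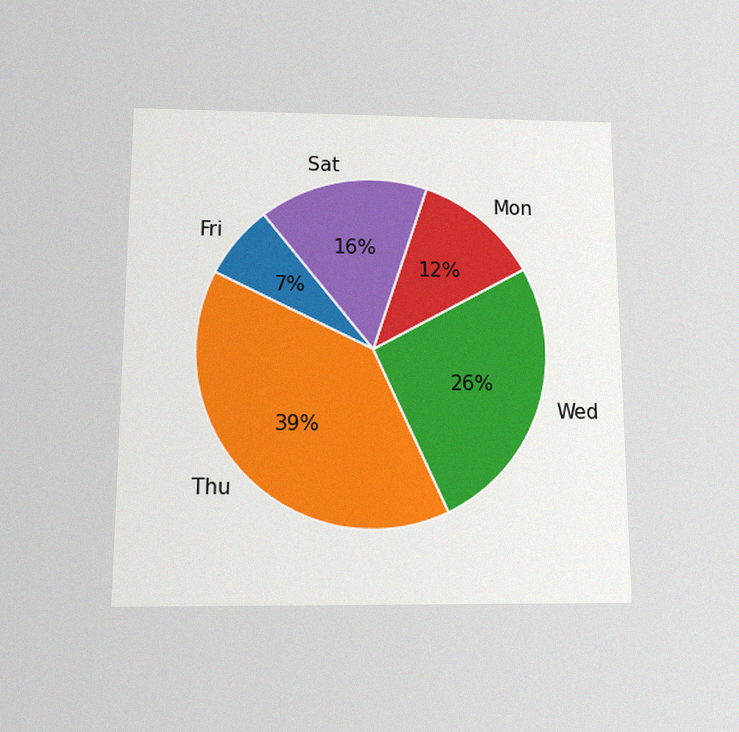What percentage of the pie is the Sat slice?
16%

The chart is viewed slightly from below, with some photo noise. The Sat slice takes up 16% of the pie.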